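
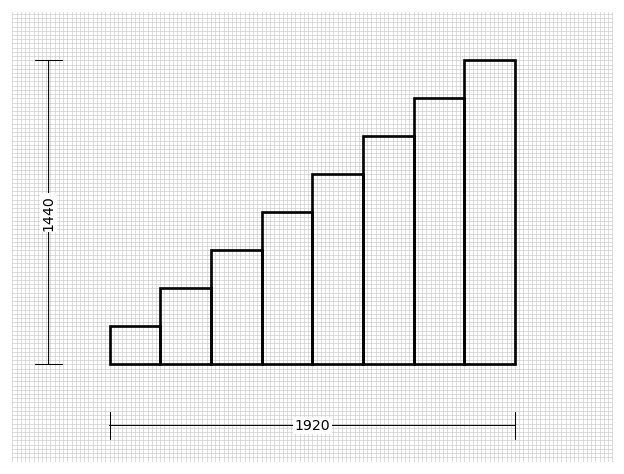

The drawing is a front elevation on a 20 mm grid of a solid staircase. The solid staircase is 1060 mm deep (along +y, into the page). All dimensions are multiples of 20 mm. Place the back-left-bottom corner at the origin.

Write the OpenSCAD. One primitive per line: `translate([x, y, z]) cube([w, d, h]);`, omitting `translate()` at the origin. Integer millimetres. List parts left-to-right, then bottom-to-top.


cube([240, 1060, 180]);
translate([240, 0, 0]) cube([240, 1060, 360]);
translate([480, 0, 0]) cube([240, 1060, 540]);
translate([720, 0, 0]) cube([240, 1060, 720]);
translate([960, 0, 0]) cube([240, 1060, 900]);
translate([1200, 0, 0]) cube([240, 1060, 1080]);
translate([1440, 0, 0]) cube([240, 1060, 1260]);
translate([1680, 0, 0]) cube([240, 1060, 1440]);


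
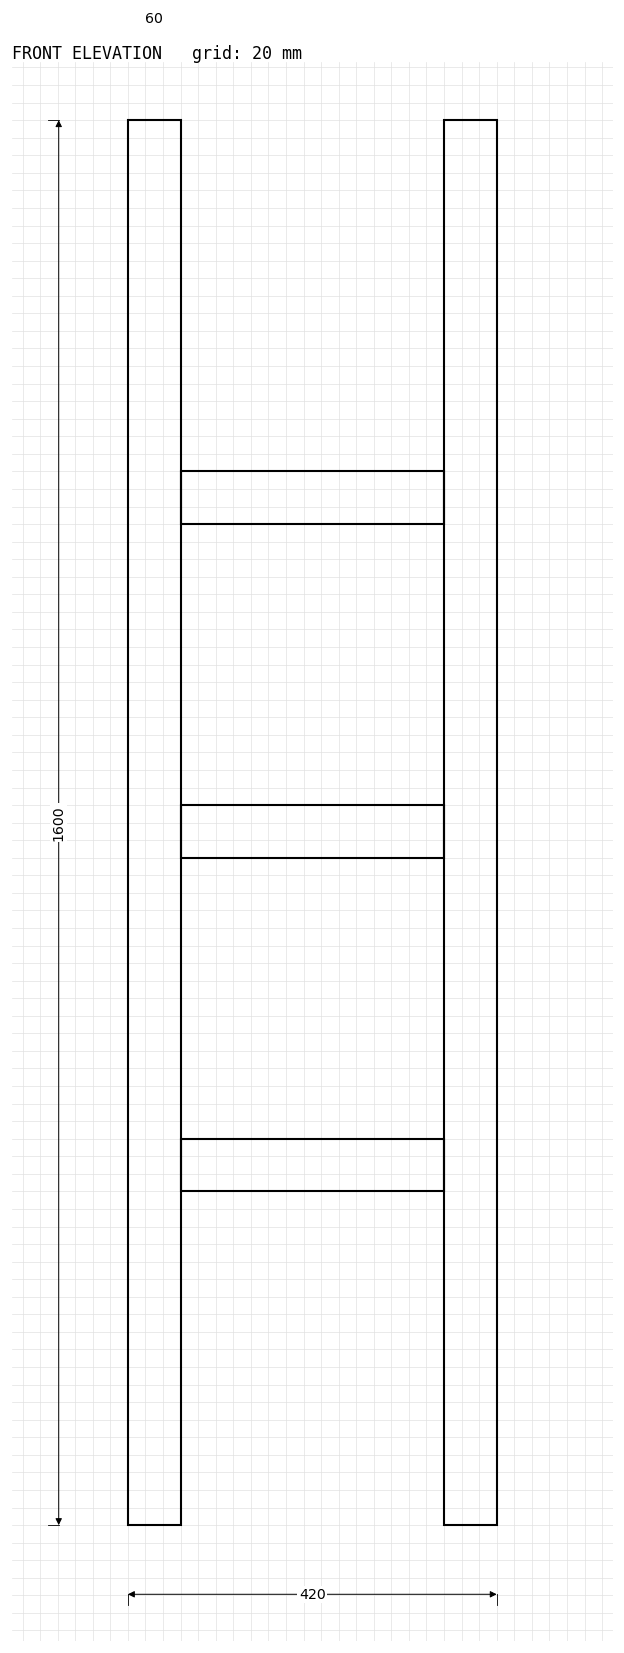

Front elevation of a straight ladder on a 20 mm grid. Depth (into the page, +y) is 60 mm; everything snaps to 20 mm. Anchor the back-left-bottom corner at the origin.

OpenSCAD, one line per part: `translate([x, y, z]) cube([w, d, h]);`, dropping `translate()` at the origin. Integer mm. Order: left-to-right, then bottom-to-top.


cube([60, 60, 1600]);
translate([60, 0, 380]) cube([300, 60, 60]);
translate([60, 0, 760]) cube([300, 60, 60]);
translate([60, 0, 1140]) cube([300, 60, 60]);
translate([360, 0, 0]) cube([60, 60, 1600]);


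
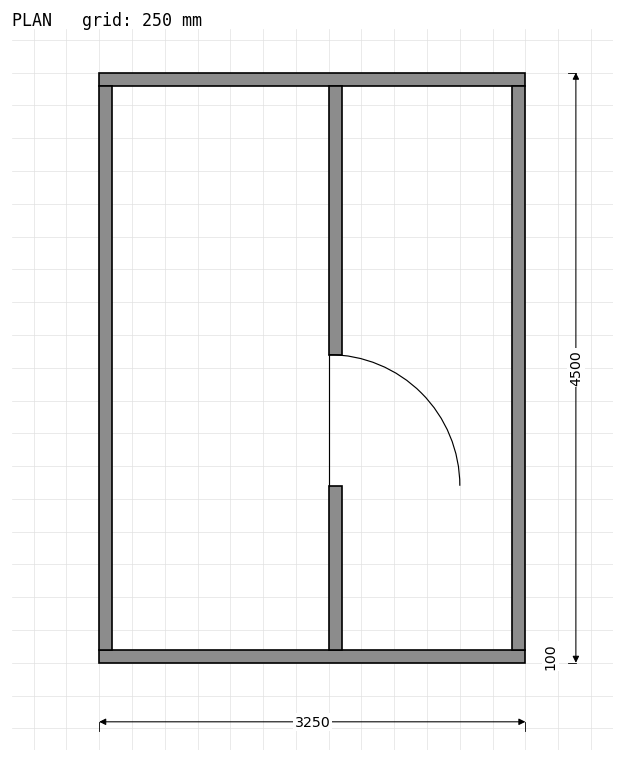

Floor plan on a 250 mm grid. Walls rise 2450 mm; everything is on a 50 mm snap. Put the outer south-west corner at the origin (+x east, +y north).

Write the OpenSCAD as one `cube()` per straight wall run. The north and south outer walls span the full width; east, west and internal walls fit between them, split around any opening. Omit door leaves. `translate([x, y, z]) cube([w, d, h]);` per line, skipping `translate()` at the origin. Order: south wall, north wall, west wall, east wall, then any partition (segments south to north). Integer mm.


cube([3250, 100, 2450]);
translate([0, 4400, 0]) cube([3250, 100, 2450]);
translate([0, 100, 0]) cube([100, 4300, 2450]);
translate([3150, 100, 0]) cube([100, 4300, 2450]);
translate([1750, 100, 0]) cube([100, 1250, 2450]);
translate([1750, 2350, 0]) cube([100, 2050, 2450]);


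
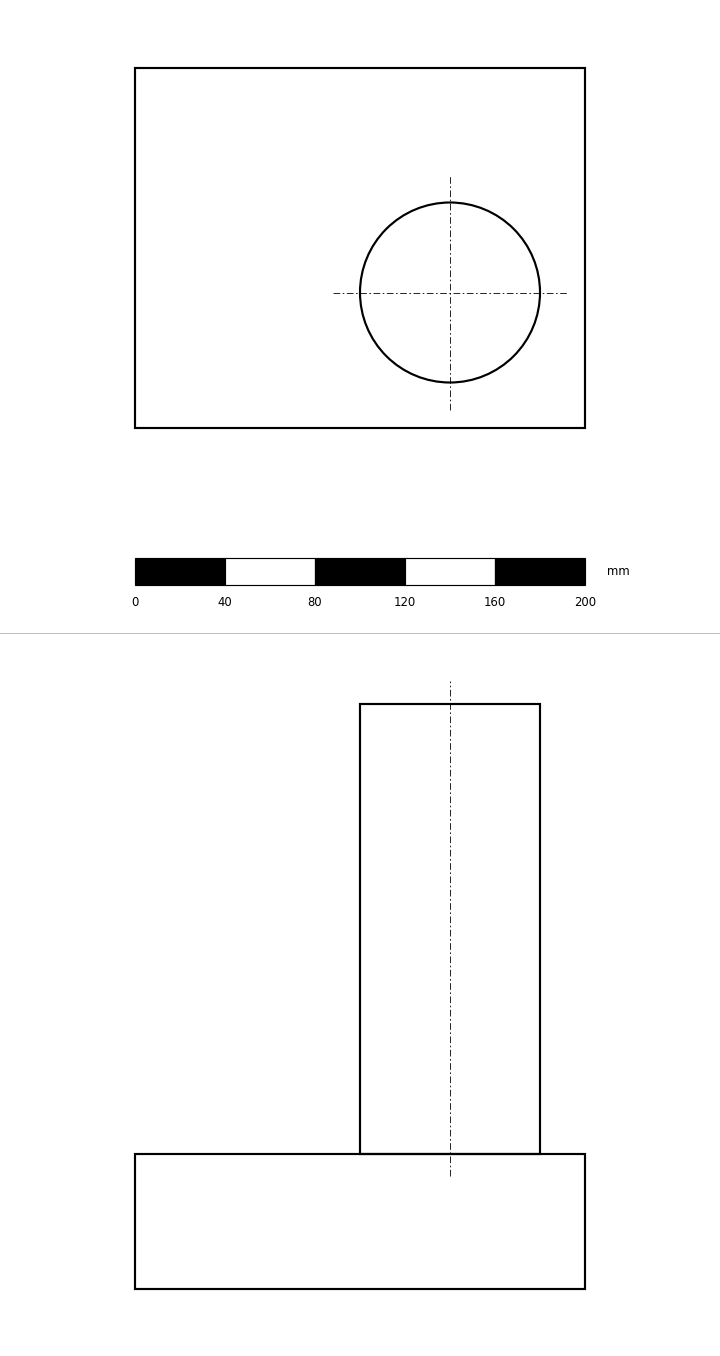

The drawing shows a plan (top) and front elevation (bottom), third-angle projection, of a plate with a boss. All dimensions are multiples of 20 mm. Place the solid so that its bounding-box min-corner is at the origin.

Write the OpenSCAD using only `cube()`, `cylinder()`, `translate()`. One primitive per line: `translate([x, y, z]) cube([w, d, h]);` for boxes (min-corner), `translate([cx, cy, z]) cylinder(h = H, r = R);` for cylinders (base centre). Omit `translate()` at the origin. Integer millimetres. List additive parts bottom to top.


cube([200, 160, 60]);
translate([140, 60, 60]) cylinder(h = 200, r = 40);


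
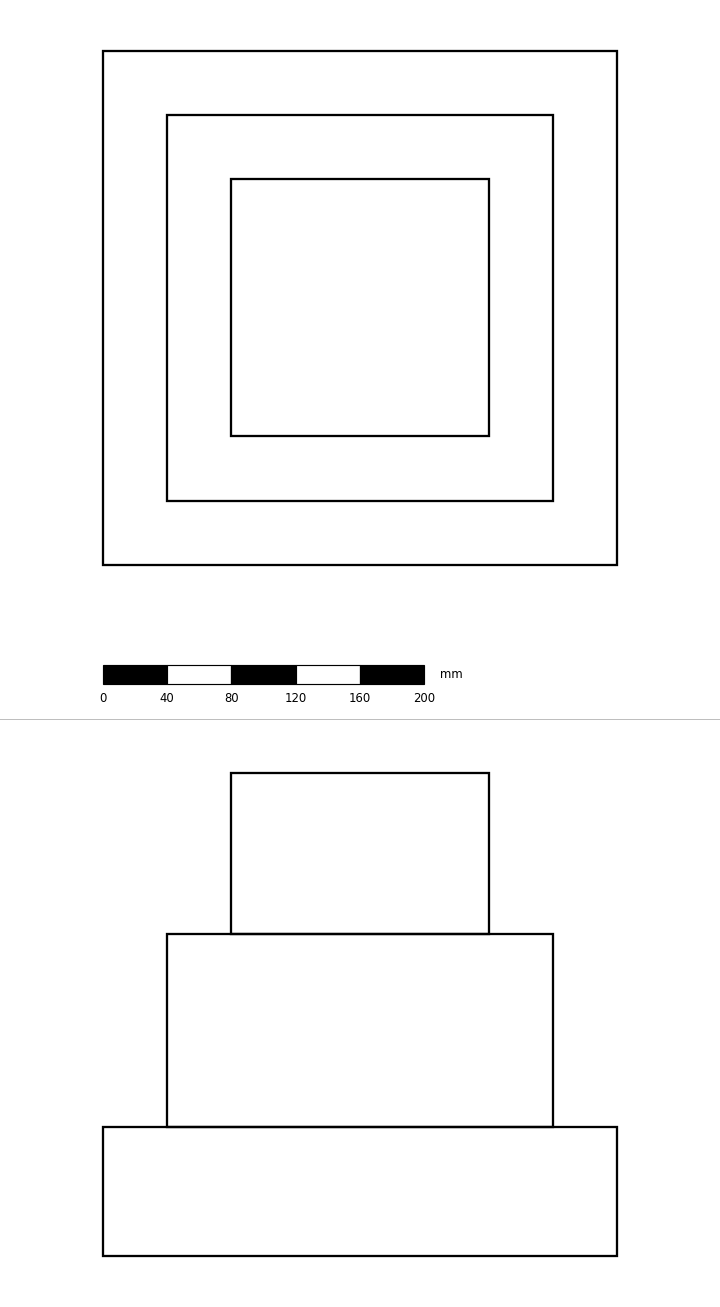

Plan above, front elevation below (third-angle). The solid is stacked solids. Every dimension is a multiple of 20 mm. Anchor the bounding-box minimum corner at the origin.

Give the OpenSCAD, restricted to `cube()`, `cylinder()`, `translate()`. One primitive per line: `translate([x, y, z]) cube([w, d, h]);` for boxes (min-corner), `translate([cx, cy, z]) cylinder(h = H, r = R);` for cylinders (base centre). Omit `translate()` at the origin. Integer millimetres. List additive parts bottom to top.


cube([320, 320, 80]);
translate([40, 40, 80]) cube([240, 240, 120]);
translate([80, 80, 200]) cube([160, 160, 100]);


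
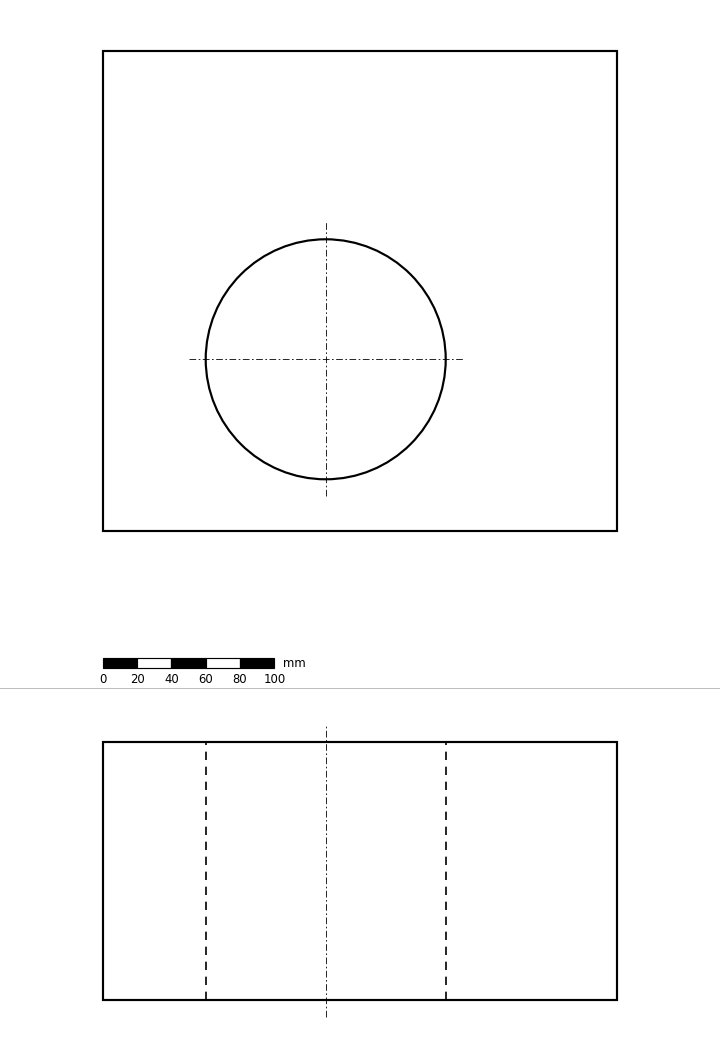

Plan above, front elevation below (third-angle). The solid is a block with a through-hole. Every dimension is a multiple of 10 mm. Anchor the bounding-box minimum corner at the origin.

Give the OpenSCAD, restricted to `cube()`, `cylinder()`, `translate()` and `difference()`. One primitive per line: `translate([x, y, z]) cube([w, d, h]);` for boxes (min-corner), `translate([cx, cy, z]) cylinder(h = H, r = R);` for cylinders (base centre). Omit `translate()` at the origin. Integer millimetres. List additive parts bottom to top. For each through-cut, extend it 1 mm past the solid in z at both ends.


difference() {
  cube([300, 280, 150]);
  translate([130, 100, -1]) cylinder(h = 152, r = 70);
}


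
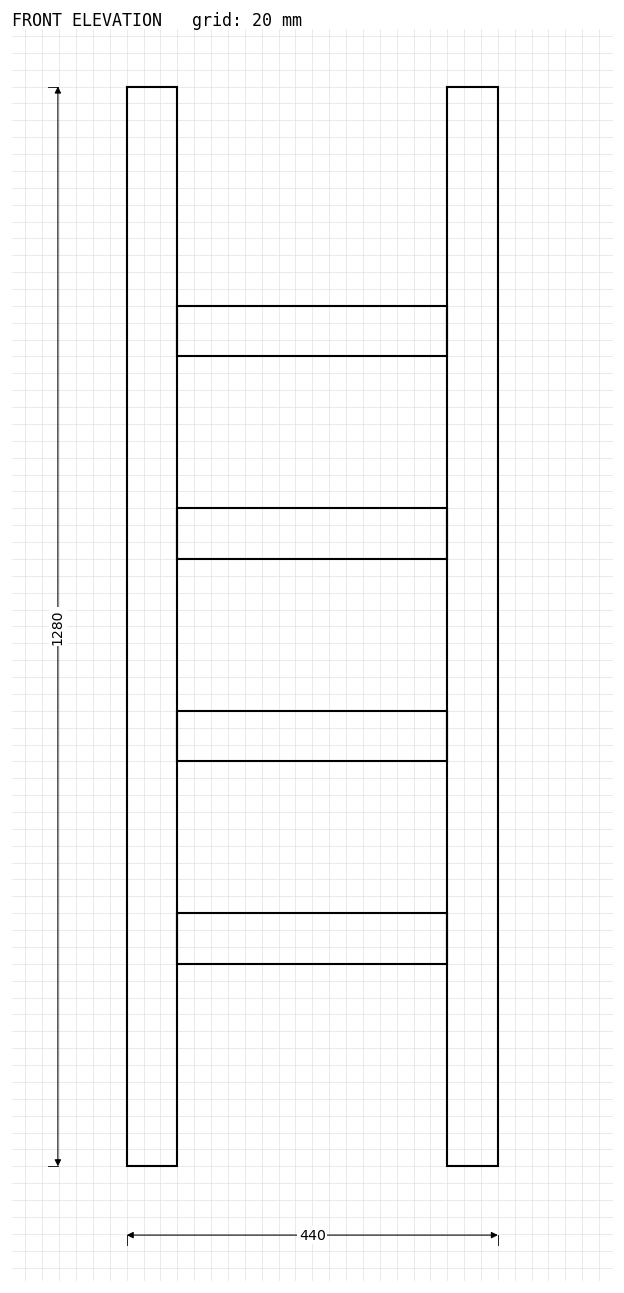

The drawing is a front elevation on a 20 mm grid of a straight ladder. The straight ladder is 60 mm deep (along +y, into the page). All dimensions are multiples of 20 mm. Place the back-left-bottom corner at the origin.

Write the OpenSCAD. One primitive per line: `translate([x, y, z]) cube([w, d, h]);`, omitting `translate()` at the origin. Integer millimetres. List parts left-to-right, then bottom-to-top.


cube([60, 60, 1280]);
translate([60, 0, 240]) cube([320, 60, 60]);
translate([60, 0, 480]) cube([320, 60, 60]);
translate([60, 0, 720]) cube([320, 60, 60]);
translate([60, 0, 960]) cube([320, 60, 60]);
translate([380, 0, 0]) cube([60, 60, 1280]);


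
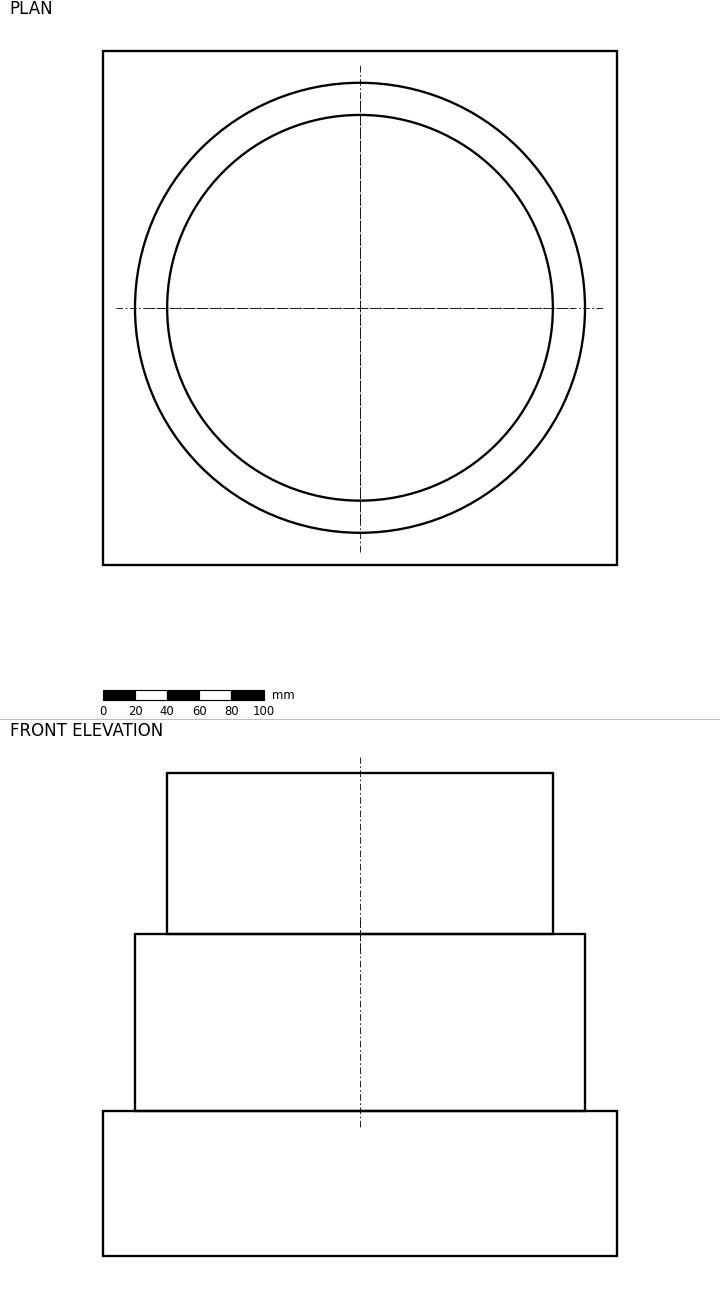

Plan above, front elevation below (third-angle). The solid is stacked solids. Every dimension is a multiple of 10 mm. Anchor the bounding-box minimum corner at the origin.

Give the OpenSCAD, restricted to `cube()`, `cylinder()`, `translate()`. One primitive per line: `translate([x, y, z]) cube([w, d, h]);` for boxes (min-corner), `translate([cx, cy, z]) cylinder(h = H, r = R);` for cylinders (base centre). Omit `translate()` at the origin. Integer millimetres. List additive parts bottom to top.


cube([320, 320, 90]);
translate([160, 160, 90]) cylinder(h = 110, r = 140);
translate([160, 160, 200]) cylinder(h = 100, r = 120);


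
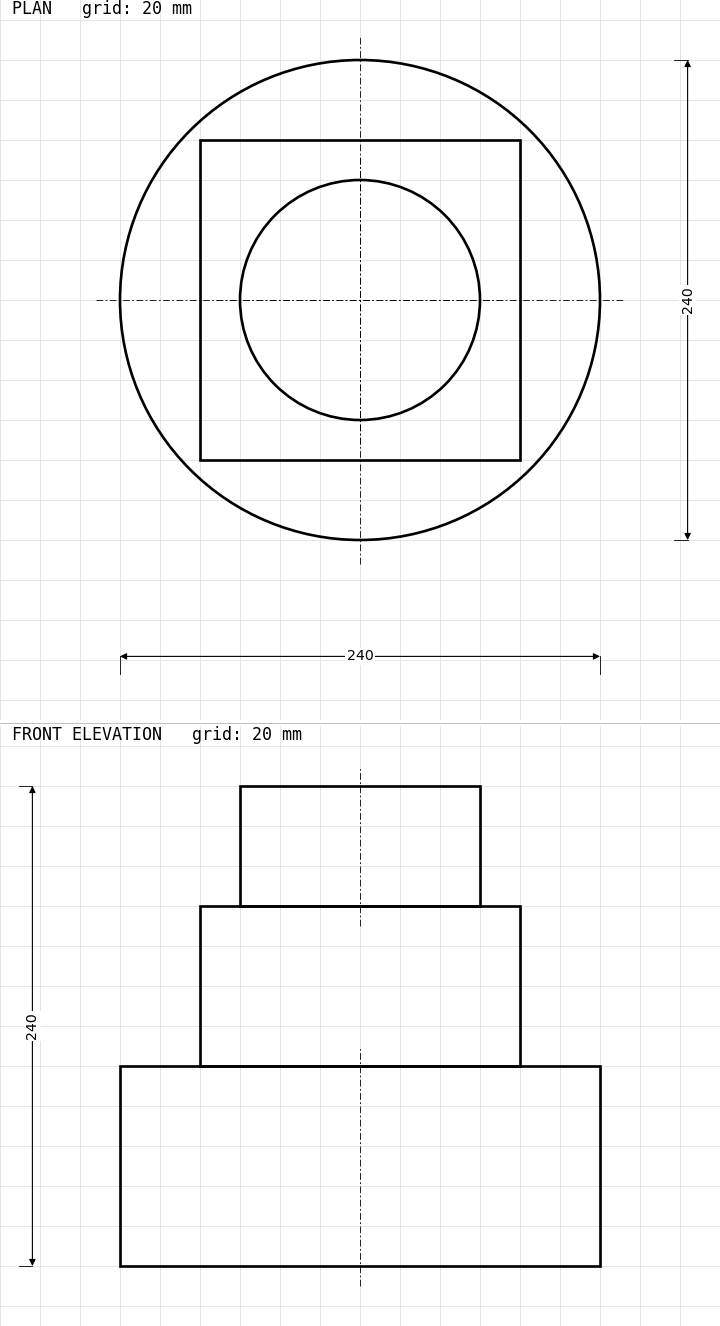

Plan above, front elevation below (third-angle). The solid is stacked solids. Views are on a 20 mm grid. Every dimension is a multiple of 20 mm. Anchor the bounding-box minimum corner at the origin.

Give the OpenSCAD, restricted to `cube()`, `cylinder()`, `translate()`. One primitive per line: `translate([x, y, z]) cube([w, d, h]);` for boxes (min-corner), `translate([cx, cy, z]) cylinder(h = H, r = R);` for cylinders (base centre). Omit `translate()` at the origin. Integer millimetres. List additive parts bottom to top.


translate([120, 120, 0]) cylinder(h = 100, r = 120);
translate([40, 40, 100]) cube([160, 160, 80]);
translate([120, 120, 180]) cylinder(h = 60, r = 60);


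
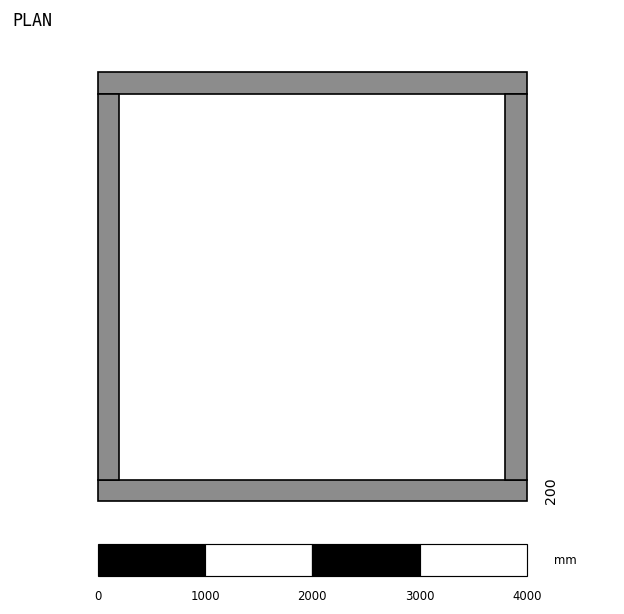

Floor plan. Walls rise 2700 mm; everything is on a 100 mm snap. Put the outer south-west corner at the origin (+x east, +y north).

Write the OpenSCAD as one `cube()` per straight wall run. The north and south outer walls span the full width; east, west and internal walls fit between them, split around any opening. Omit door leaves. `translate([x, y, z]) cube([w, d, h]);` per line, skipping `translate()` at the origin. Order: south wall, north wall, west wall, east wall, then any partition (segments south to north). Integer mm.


cube([4000, 200, 2700]);
translate([0, 3800, 0]) cube([4000, 200, 2700]);
translate([0, 200, 0]) cube([200, 3600, 2700]);
translate([3800, 200, 0]) cube([200, 3600, 2700]);


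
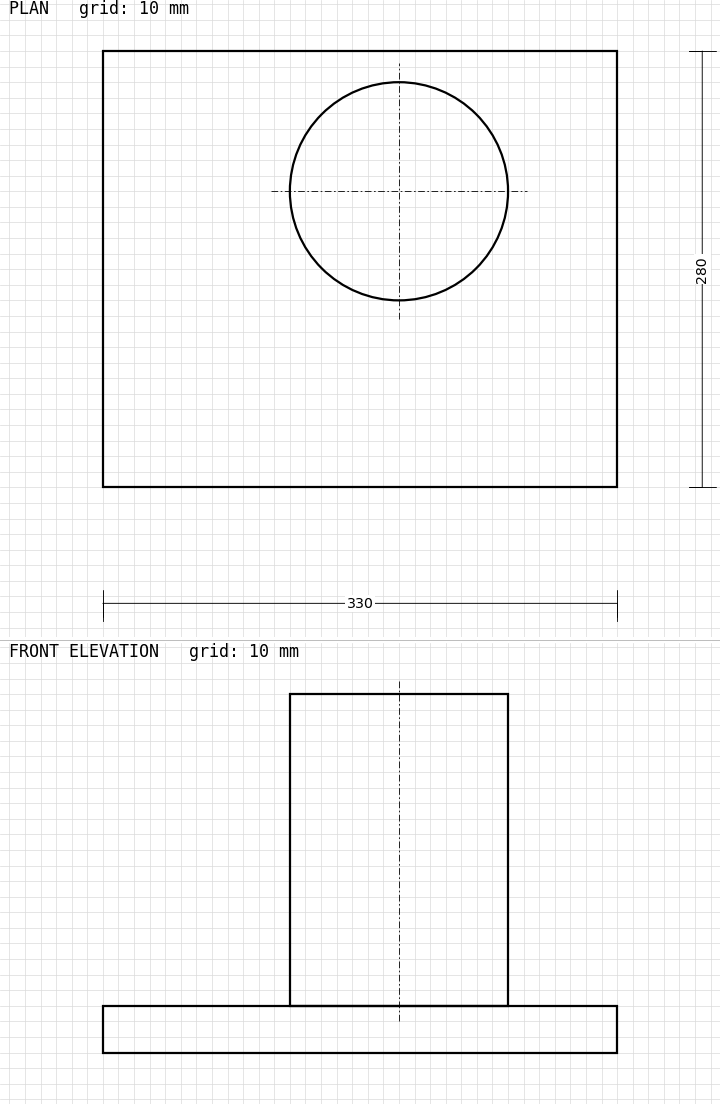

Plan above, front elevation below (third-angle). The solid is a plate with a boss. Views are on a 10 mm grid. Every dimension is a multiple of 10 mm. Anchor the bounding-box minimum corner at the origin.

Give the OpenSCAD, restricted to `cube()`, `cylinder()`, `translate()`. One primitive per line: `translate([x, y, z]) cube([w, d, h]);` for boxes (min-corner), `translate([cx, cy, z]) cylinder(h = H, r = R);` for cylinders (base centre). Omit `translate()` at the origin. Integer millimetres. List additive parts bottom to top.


cube([330, 280, 30]);
translate([190, 190, 30]) cylinder(h = 200, r = 70);


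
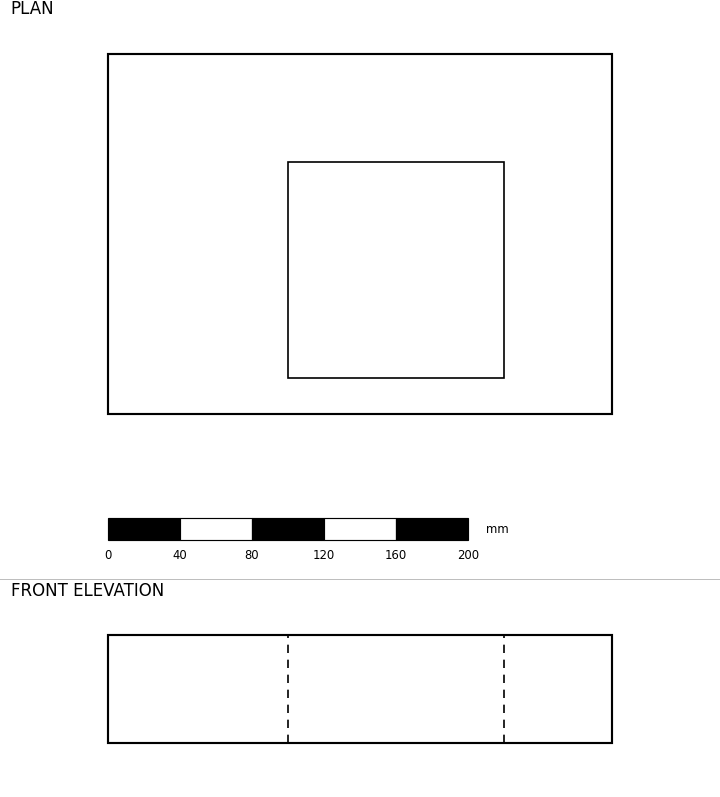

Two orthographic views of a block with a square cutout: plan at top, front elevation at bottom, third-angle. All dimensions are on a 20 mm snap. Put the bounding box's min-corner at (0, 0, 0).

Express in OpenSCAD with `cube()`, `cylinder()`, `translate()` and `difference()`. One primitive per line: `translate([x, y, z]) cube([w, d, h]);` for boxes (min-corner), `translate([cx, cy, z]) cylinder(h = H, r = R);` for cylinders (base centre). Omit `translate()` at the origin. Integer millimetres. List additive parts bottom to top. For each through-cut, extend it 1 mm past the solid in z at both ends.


difference() {
  cube([280, 200, 60]);
  translate([100, 20, -1]) cube([120, 120, 62]);
}


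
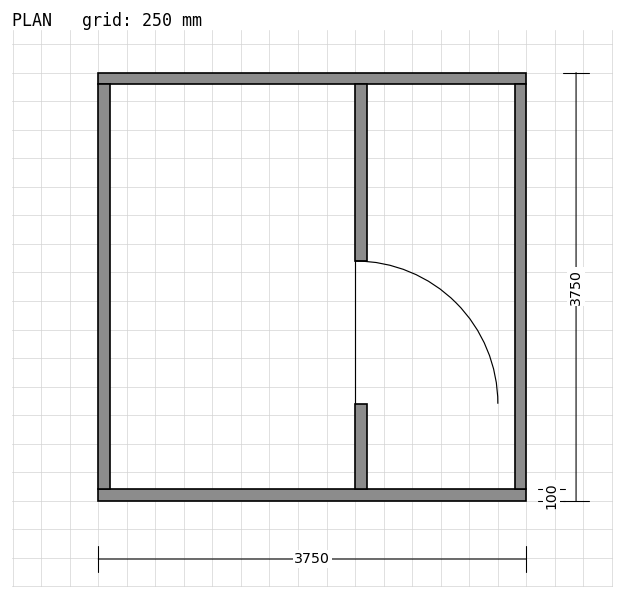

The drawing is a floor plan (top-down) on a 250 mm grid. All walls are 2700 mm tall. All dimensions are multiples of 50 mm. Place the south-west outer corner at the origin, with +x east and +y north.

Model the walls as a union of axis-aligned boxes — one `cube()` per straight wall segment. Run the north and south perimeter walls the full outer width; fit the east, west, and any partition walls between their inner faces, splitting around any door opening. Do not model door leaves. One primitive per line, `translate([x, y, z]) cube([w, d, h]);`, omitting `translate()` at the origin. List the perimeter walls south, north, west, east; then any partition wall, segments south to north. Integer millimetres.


cube([3750, 100, 2700]);
translate([0, 3650, 0]) cube([3750, 100, 2700]);
translate([0, 100, 0]) cube([100, 3550, 2700]);
translate([3650, 100, 0]) cube([100, 3550, 2700]);
translate([2250, 100, 0]) cube([100, 750, 2700]);
translate([2250, 2100, 0]) cube([100, 1550, 2700]);


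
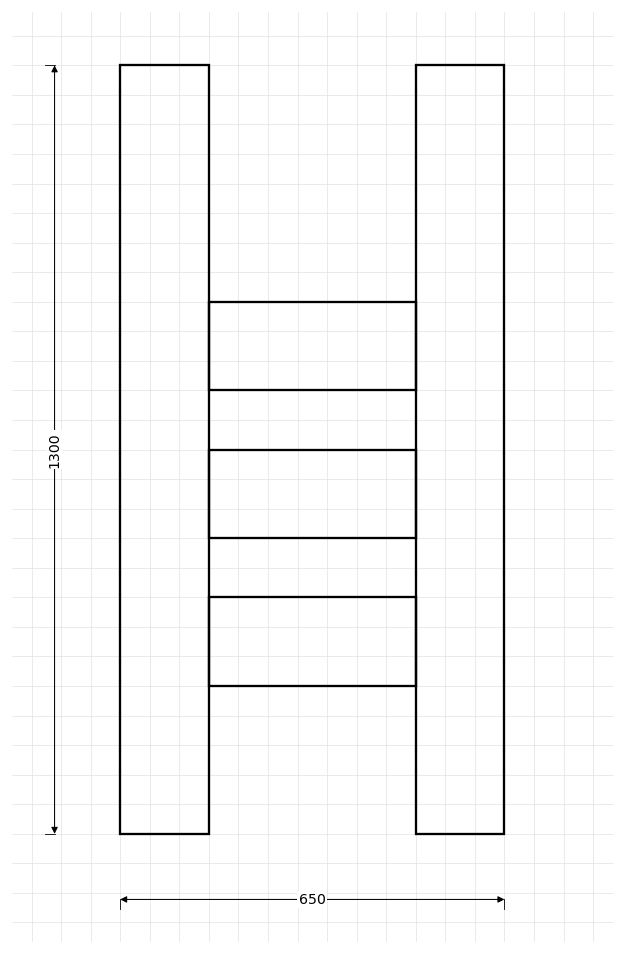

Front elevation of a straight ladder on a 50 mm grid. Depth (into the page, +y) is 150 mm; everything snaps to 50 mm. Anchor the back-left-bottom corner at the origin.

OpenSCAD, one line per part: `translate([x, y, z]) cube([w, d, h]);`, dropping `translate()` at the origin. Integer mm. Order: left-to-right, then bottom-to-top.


cube([150, 150, 1300]);
translate([150, 0, 250]) cube([350, 150, 150]);
translate([150, 0, 500]) cube([350, 150, 150]);
translate([150, 0, 750]) cube([350, 150, 150]);
translate([500, 0, 0]) cube([150, 150, 1300]);


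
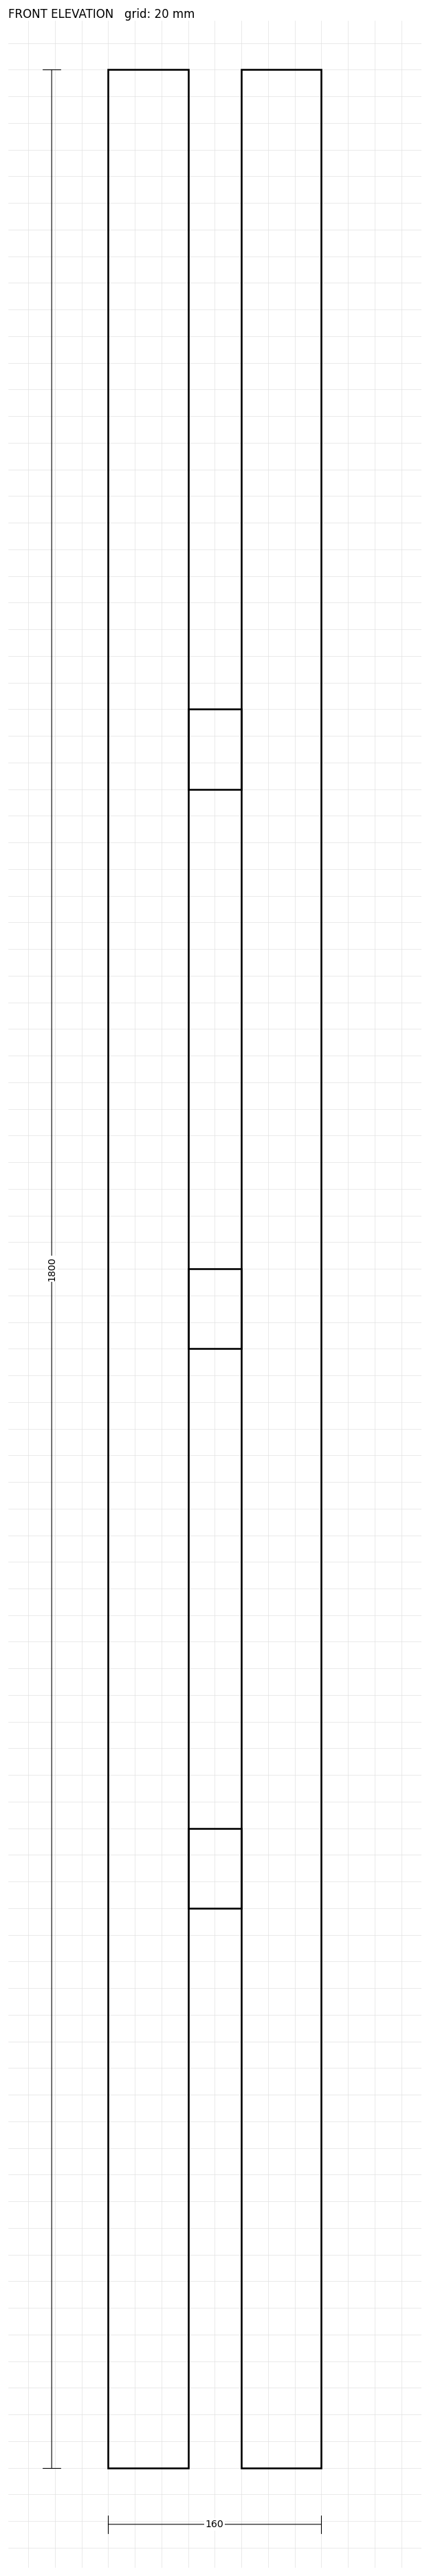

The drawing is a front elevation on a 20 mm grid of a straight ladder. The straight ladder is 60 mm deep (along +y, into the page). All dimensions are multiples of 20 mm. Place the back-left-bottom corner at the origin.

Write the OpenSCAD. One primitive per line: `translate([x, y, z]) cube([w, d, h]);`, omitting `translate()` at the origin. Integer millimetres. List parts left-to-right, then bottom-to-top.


cube([60, 60, 1800]);
translate([60, 0, 420]) cube([40, 60, 60]);
translate([60, 0, 840]) cube([40, 60, 60]);
translate([60, 0, 1260]) cube([40, 60, 60]);
translate([100, 0, 0]) cube([60, 60, 1800]);


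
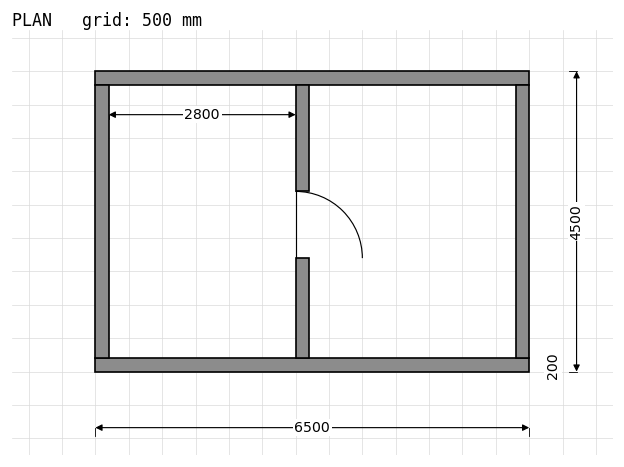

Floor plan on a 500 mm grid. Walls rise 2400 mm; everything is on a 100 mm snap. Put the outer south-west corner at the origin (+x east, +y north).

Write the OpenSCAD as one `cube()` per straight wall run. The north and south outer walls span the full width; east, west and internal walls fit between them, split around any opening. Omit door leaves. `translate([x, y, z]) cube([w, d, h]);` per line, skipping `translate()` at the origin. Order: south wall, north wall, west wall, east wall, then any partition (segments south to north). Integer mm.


cube([6500, 200, 2400]);
translate([0, 4300, 0]) cube([6500, 200, 2400]);
translate([0, 200, 0]) cube([200, 4100, 2400]);
translate([6300, 200, 0]) cube([200, 4100, 2400]);
translate([3000, 200, 0]) cube([200, 1500, 2400]);
translate([3000, 2700, 0]) cube([200, 1600, 2400]);


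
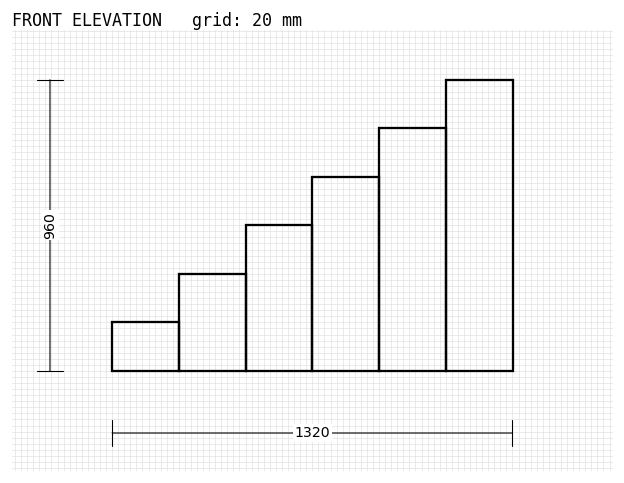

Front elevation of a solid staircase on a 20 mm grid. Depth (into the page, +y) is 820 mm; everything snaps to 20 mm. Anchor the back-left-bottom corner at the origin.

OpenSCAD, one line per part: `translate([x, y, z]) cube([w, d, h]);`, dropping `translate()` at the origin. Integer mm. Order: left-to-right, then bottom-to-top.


cube([220, 820, 160]);
translate([220, 0, 0]) cube([220, 820, 320]);
translate([440, 0, 0]) cube([220, 820, 480]);
translate([660, 0, 0]) cube([220, 820, 640]);
translate([880, 0, 0]) cube([220, 820, 800]);
translate([1100, 0, 0]) cube([220, 820, 960]);


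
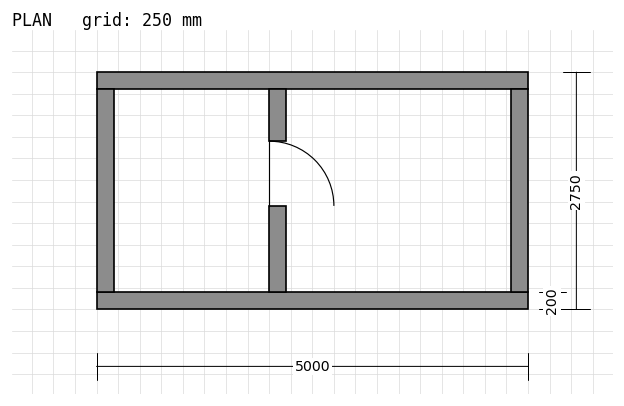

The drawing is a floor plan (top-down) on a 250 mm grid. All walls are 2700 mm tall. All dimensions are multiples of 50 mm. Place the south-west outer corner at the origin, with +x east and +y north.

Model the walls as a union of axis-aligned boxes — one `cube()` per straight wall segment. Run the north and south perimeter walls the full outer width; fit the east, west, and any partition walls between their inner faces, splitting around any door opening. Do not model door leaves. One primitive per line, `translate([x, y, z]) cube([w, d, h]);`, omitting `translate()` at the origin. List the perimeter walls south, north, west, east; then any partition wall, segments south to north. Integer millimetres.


cube([5000, 200, 2700]);
translate([0, 2550, 0]) cube([5000, 200, 2700]);
translate([0, 200, 0]) cube([200, 2350, 2700]);
translate([4800, 200, 0]) cube([200, 2350, 2700]);
translate([2000, 200, 0]) cube([200, 1000, 2700]);
translate([2000, 1950, 0]) cube([200, 600, 2700]);


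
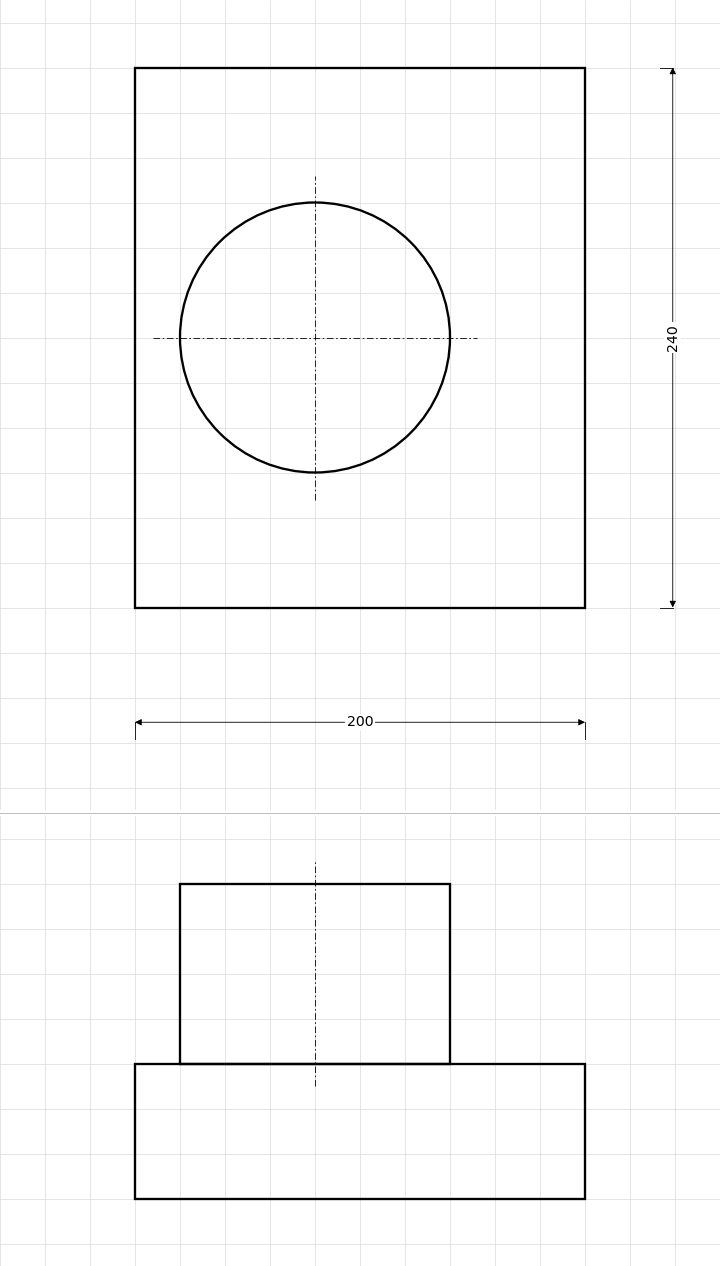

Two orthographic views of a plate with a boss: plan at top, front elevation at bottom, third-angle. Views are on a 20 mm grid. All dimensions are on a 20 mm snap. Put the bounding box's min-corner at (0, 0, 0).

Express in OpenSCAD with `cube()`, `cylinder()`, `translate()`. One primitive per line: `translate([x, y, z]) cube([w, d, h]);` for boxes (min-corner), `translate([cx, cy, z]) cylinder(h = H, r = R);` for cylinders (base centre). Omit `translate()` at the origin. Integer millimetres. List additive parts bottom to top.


cube([200, 240, 60]);
translate([80, 120, 60]) cylinder(h = 80, r = 60);


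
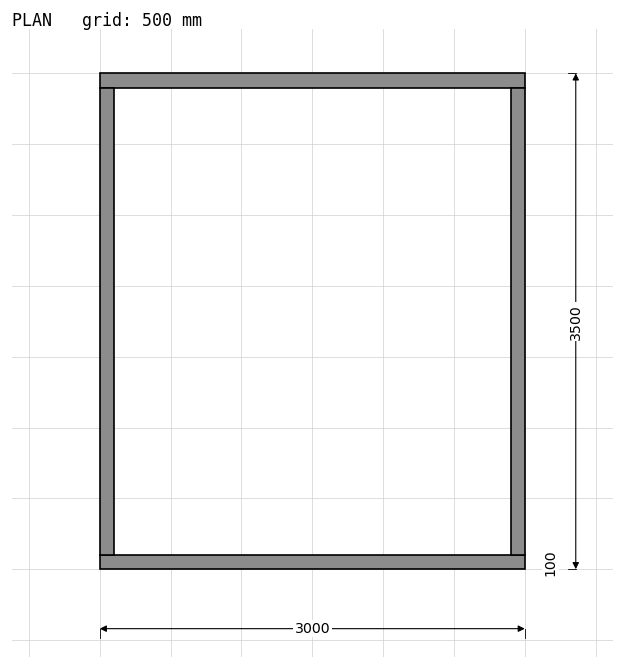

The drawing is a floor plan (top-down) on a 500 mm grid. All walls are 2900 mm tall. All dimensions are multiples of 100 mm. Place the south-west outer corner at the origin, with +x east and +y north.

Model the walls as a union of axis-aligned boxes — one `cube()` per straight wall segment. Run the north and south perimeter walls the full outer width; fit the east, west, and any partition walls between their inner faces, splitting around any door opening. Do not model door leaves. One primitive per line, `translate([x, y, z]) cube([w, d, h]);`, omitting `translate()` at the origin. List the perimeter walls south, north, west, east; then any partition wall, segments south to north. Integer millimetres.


cube([3000, 100, 2900]);
translate([0, 3400, 0]) cube([3000, 100, 2900]);
translate([0, 100, 0]) cube([100, 3300, 2900]);
translate([2900, 100, 0]) cube([100, 3300, 2900]);


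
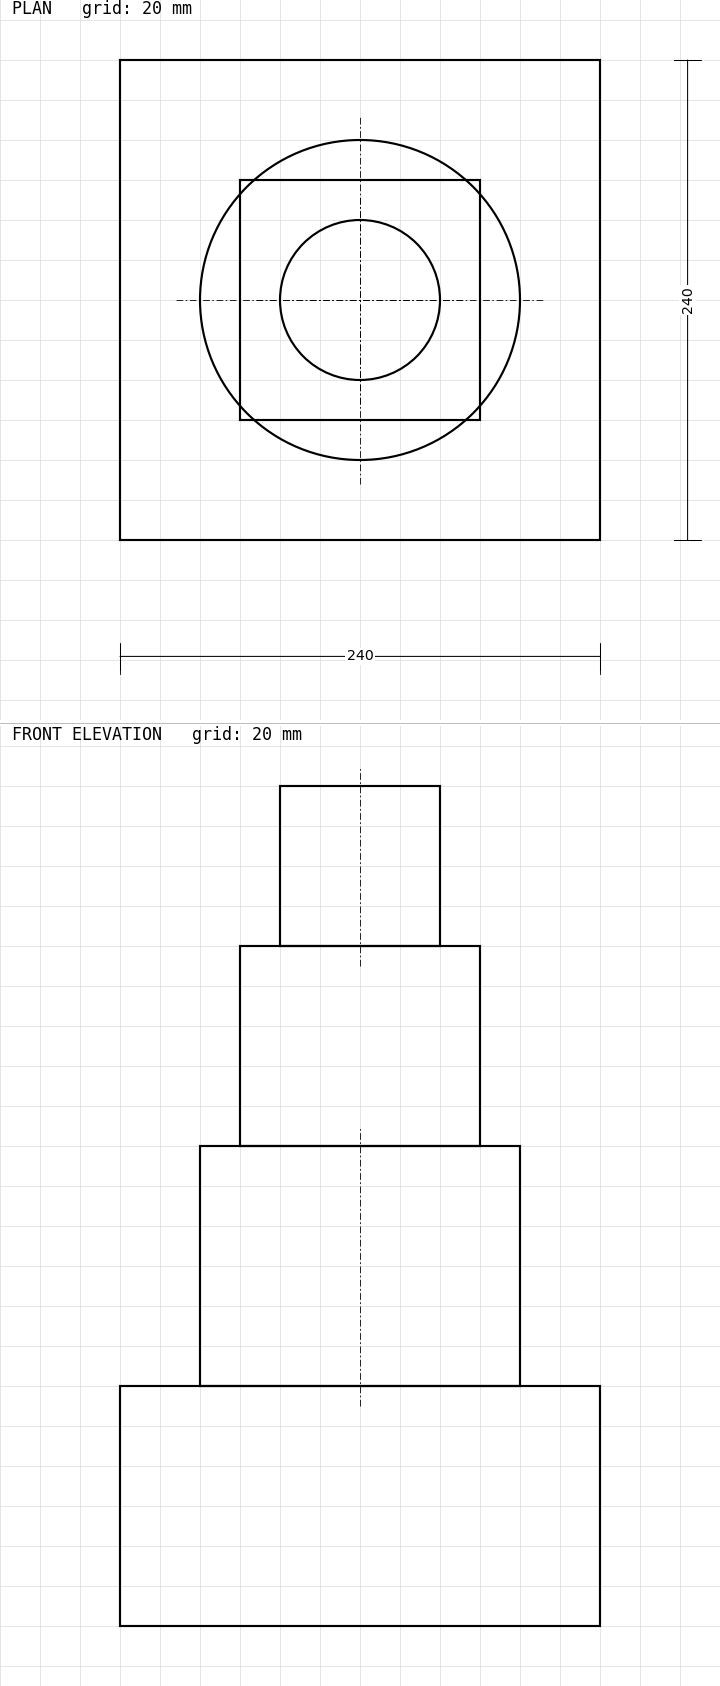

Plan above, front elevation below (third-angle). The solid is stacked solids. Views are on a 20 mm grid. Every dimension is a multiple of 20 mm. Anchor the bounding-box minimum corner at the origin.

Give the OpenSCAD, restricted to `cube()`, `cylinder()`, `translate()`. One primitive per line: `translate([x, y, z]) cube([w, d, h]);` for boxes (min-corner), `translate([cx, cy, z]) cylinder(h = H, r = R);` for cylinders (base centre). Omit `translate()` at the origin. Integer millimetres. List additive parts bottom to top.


cube([240, 240, 120]);
translate([120, 120, 120]) cylinder(h = 120, r = 80);
translate([60, 60, 240]) cube([120, 120, 100]);
translate([120, 120, 340]) cylinder(h = 80, r = 40);


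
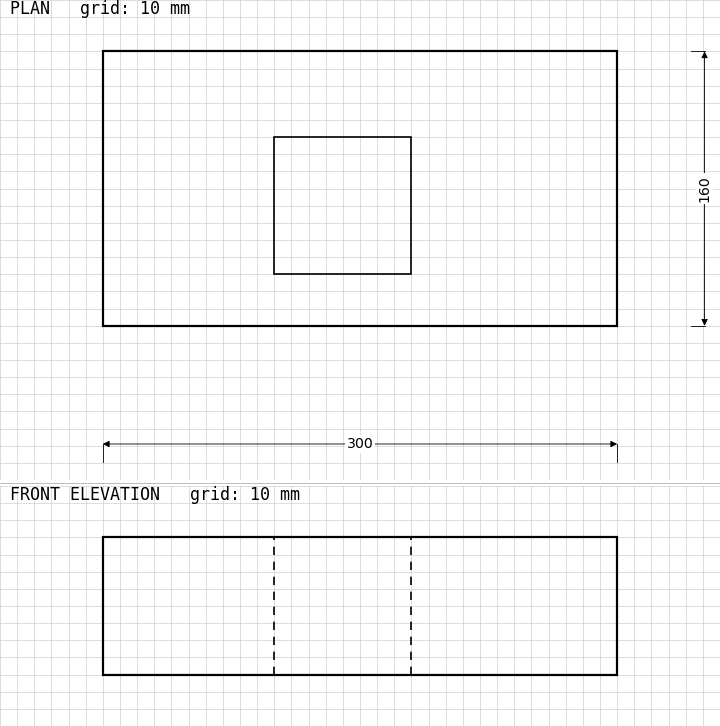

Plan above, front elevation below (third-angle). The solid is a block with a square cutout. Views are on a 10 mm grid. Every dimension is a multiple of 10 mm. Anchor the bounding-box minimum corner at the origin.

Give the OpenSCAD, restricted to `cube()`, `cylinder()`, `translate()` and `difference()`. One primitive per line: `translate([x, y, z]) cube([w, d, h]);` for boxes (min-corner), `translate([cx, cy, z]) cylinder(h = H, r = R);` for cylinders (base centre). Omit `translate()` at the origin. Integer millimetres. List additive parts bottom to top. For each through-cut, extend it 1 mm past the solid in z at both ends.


difference() {
  cube([300, 160, 80]);
  translate([100, 30, -1]) cube([80, 80, 82]);
}


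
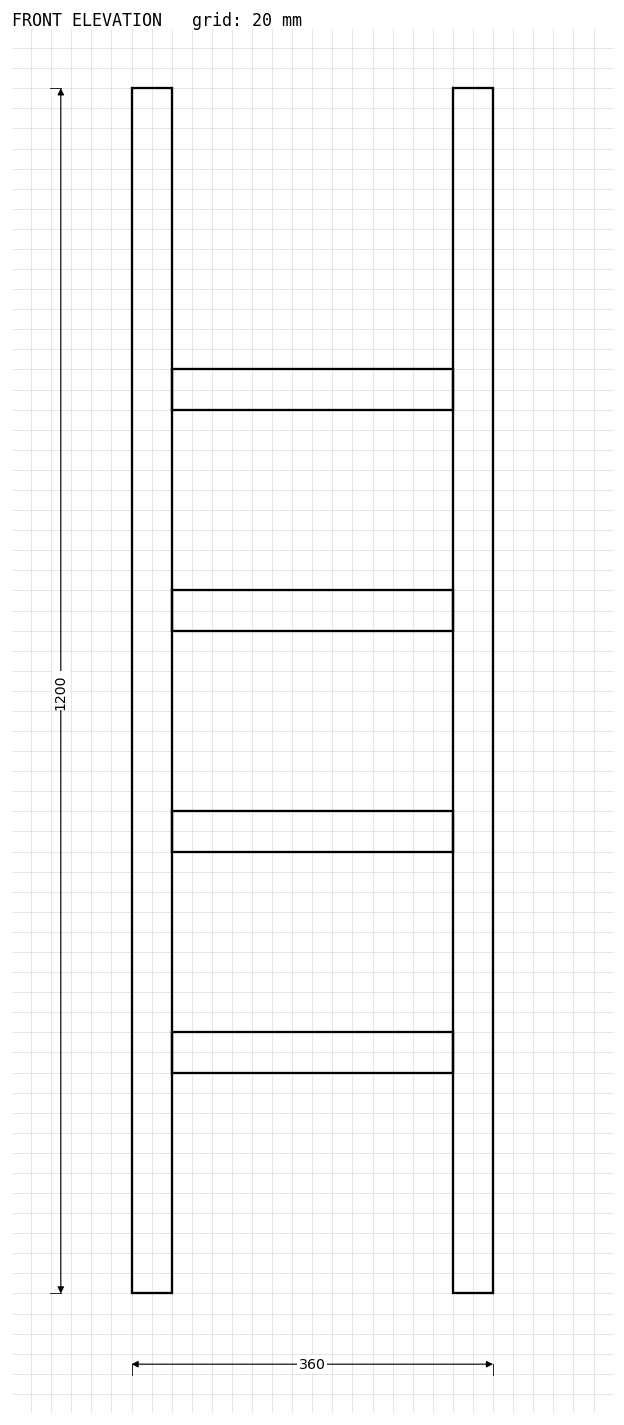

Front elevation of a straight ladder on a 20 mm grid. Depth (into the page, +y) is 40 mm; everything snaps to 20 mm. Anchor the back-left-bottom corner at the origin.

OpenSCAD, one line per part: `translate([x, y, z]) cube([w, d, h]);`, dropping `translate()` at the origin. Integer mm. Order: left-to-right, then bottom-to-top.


cube([40, 40, 1200]);
translate([40, 0, 220]) cube([280, 40, 40]);
translate([40, 0, 440]) cube([280, 40, 40]);
translate([40, 0, 660]) cube([280, 40, 40]);
translate([40, 0, 880]) cube([280, 40, 40]);
translate([320, 0, 0]) cube([40, 40, 1200]);


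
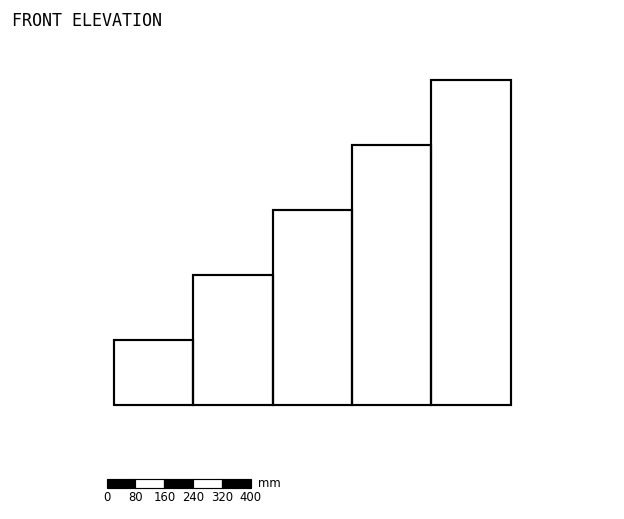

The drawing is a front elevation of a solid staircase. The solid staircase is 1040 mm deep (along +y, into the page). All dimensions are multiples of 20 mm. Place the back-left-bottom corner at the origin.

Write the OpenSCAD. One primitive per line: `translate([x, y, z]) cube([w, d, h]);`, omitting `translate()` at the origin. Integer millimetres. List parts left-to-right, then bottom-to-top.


cube([220, 1040, 180]);
translate([220, 0, 0]) cube([220, 1040, 360]);
translate([440, 0, 0]) cube([220, 1040, 540]);
translate([660, 0, 0]) cube([220, 1040, 720]);
translate([880, 0, 0]) cube([220, 1040, 900]);


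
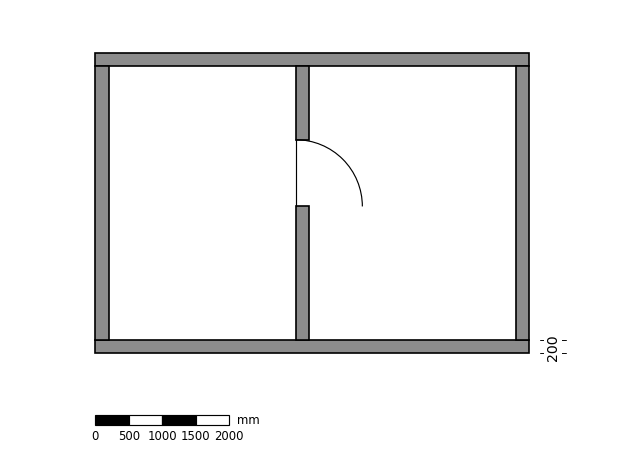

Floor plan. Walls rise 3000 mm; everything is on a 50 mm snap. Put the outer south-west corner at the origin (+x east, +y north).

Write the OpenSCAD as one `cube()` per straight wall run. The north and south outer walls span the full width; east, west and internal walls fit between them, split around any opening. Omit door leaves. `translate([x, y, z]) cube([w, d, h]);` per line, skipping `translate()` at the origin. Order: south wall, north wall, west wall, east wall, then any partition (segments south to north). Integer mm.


cube([6500, 200, 3000]);
translate([0, 4300, 0]) cube([6500, 200, 3000]);
translate([0, 200, 0]) cube([200, 4100, 3000]);
translate([6300, 200, 0]) cube([200, 4100, 3000]);
translate([3000, 200, 0]) cube([200, 2000, 3000]);
translate([3000, 3200, 0]) cube([200, 1100, 3000]);


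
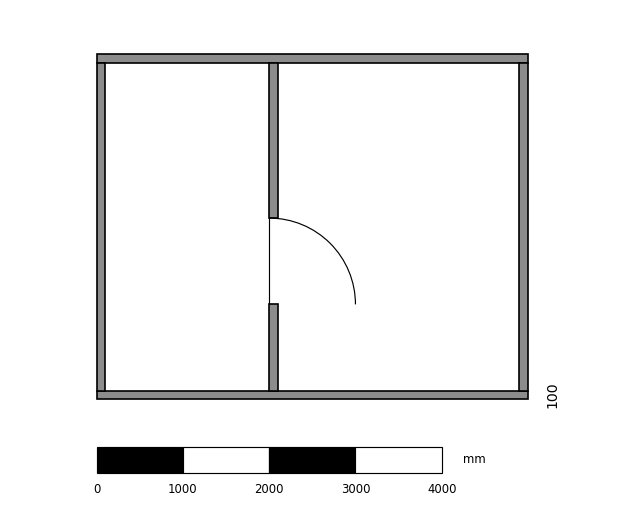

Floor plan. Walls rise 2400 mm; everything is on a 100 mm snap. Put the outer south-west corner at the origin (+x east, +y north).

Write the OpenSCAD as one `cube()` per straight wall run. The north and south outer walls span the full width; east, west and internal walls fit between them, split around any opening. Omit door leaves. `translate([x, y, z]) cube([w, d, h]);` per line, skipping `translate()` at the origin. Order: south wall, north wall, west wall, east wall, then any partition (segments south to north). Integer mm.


cube([5000, 100, 2400]);
translate([0, 3900, 0]) cube([5000, 100, 2400]);
translate([0, 100, 0]) cube([100, 3800, 2400]);
translate([4900, 100, 0]) cube([100, 3800, 2400]);
translate([2000, 100, 0]) cube([100, 1000, 2400]);
translate([2000, 2100, 0]) cube([100, 1800, 2400]);


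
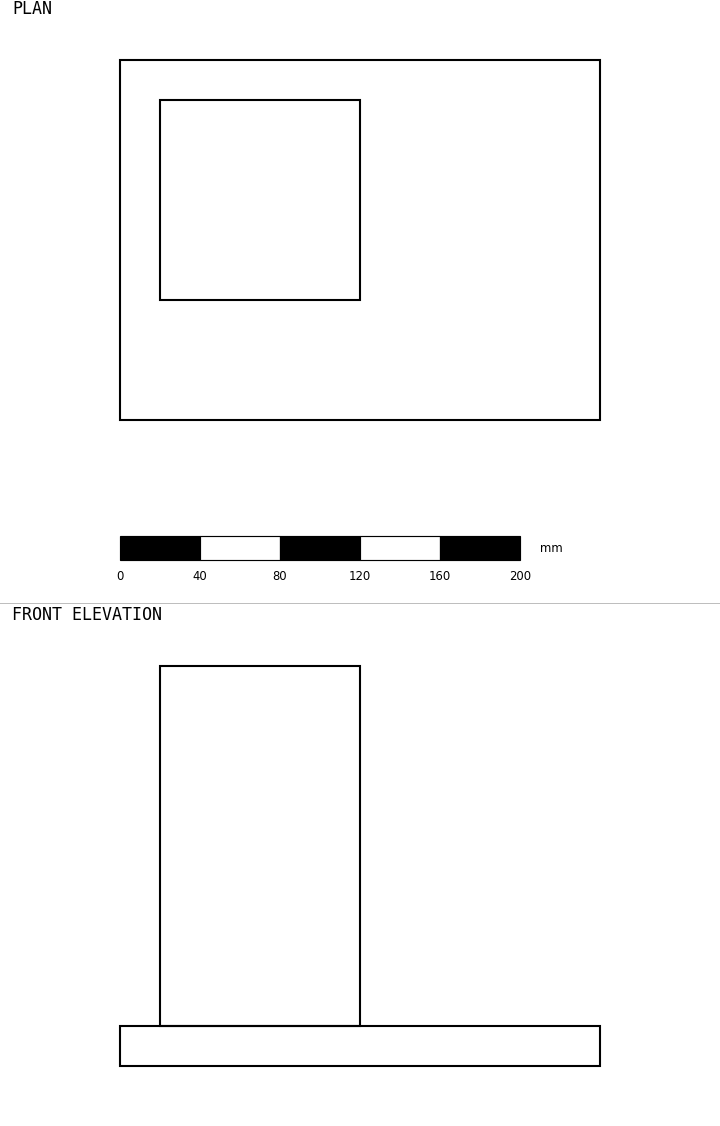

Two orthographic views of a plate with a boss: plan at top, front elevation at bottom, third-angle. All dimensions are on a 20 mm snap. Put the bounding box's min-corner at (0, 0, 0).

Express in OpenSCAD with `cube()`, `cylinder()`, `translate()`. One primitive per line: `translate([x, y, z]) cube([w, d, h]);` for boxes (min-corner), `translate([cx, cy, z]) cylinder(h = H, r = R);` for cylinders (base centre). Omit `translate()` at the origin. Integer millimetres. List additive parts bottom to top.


cube([240, 180, 20]);
translate([20, 60, 20]) cube([100, 100, 180]);


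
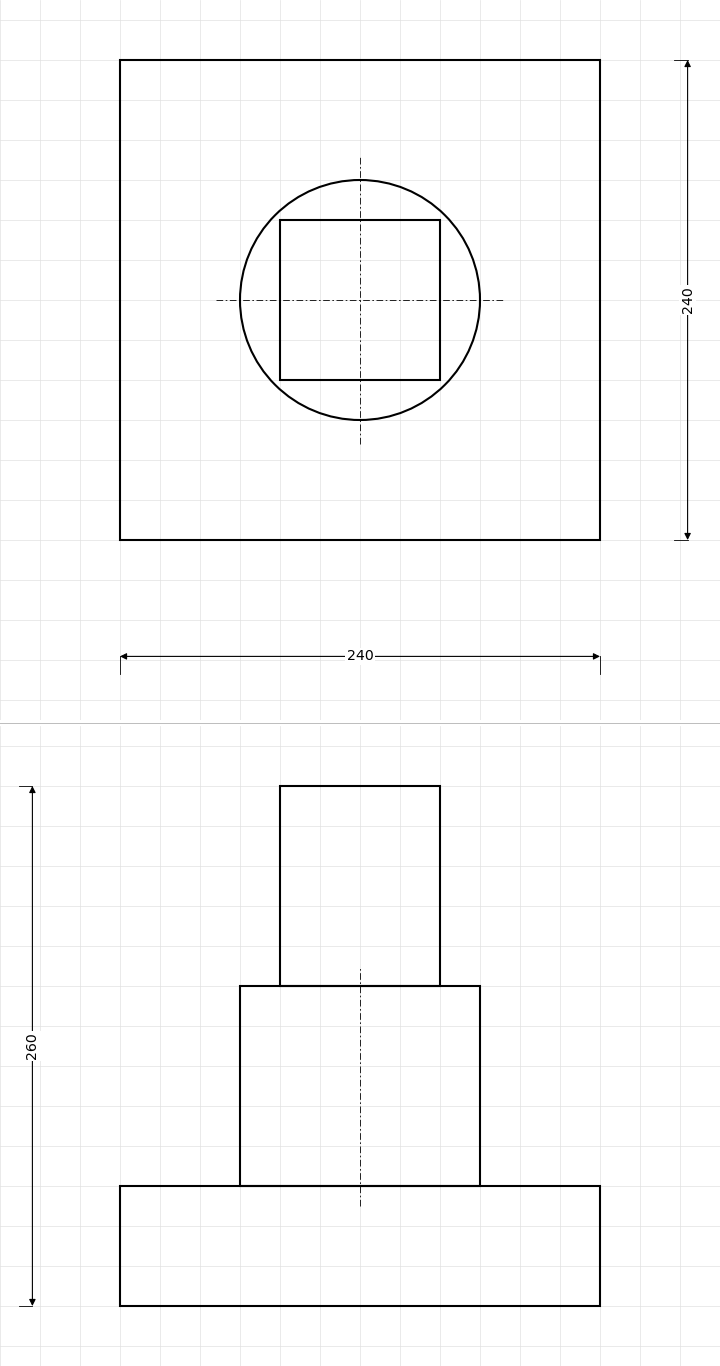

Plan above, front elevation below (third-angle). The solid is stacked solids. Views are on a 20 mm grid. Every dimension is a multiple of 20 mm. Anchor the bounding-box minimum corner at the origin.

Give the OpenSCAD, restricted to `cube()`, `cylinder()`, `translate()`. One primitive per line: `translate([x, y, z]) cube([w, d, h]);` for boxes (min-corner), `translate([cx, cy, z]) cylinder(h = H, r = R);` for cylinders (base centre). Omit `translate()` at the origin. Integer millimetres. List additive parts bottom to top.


cube([240, 240, 60]);
translate([120, 120, 60]) cylinder(h = 100, r = 60);
translate([80, 80, 160]) cube([80, 80, 100]);


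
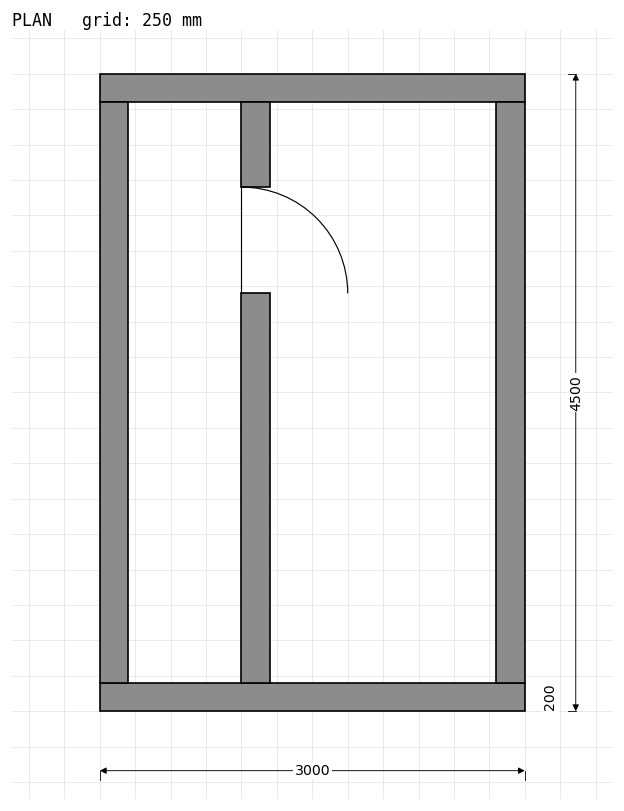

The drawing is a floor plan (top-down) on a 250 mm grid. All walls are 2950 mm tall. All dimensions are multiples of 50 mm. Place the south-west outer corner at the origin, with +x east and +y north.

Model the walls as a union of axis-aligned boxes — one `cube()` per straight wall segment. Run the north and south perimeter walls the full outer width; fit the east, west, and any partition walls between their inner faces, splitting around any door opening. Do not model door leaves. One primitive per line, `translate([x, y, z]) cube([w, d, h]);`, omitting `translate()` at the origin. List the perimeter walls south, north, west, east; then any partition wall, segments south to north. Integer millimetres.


cube([3000, 200, 2950]);
translate([0, 4300, 0]) cube([3000, 200, 2950]);
translate([0, 200, 0]) cube([200, 4100, 2950]);
translate([2800, 200, 0]) cube([200, 4100, 2950]);
translate([1000, 200, 0]) cube([200, 2750, 2950]);
translate([1000, 3700, 0]) cube([200, 600, 2950]);


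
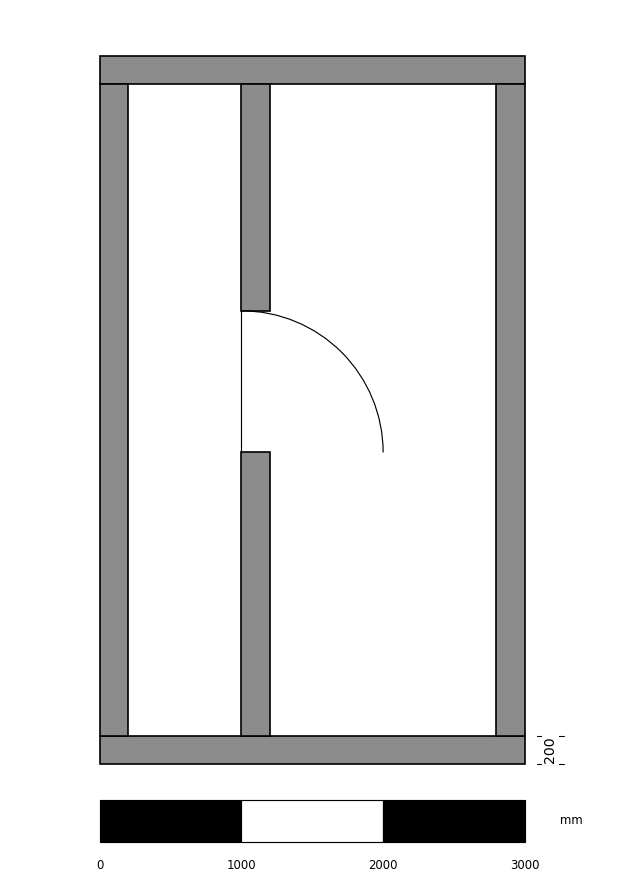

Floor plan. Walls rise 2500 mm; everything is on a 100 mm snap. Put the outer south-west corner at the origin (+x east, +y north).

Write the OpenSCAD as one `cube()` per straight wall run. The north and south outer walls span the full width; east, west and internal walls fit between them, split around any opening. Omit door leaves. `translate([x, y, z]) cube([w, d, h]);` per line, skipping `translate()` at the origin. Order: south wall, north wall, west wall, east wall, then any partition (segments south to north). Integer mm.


cube([3000, 200, 2500]);
translate([0, 4800, 0]) cube([3000, 200, 2500]);
translate([0, 200, 0]) cube([200, 4600, 2500]);
translate([2800, 200, 0]) cube([200, 4600, 2500]);
translate([1000, 200, 0]) cube([200, 2000, 2500]);
translate([1000, 3200, 0]) cube([200, 1600, 2500]);


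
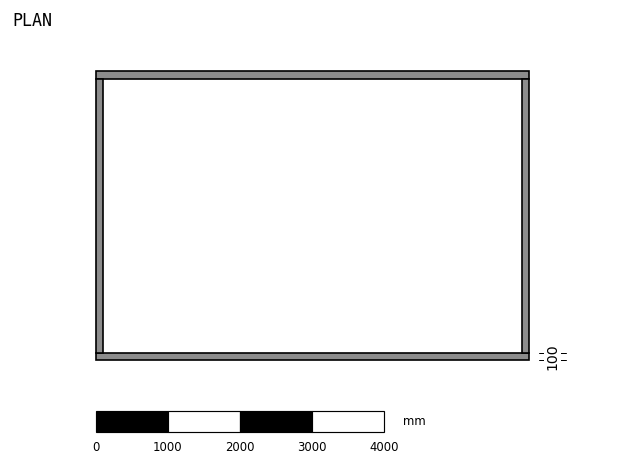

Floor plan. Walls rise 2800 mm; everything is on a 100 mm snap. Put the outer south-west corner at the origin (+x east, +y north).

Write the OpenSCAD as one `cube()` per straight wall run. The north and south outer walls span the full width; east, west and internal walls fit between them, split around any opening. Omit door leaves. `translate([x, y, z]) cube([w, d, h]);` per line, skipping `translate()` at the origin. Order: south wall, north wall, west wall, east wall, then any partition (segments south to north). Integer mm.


cube([6000, 100, 2800]);
translate([0, 3900, 0]) cube([6000, 100, 2800]);
translate([0, 100, 0]) cube([100, 3800, 2800]);
translate([5900, 100, 0]) cube([100, 3800, 2800]);


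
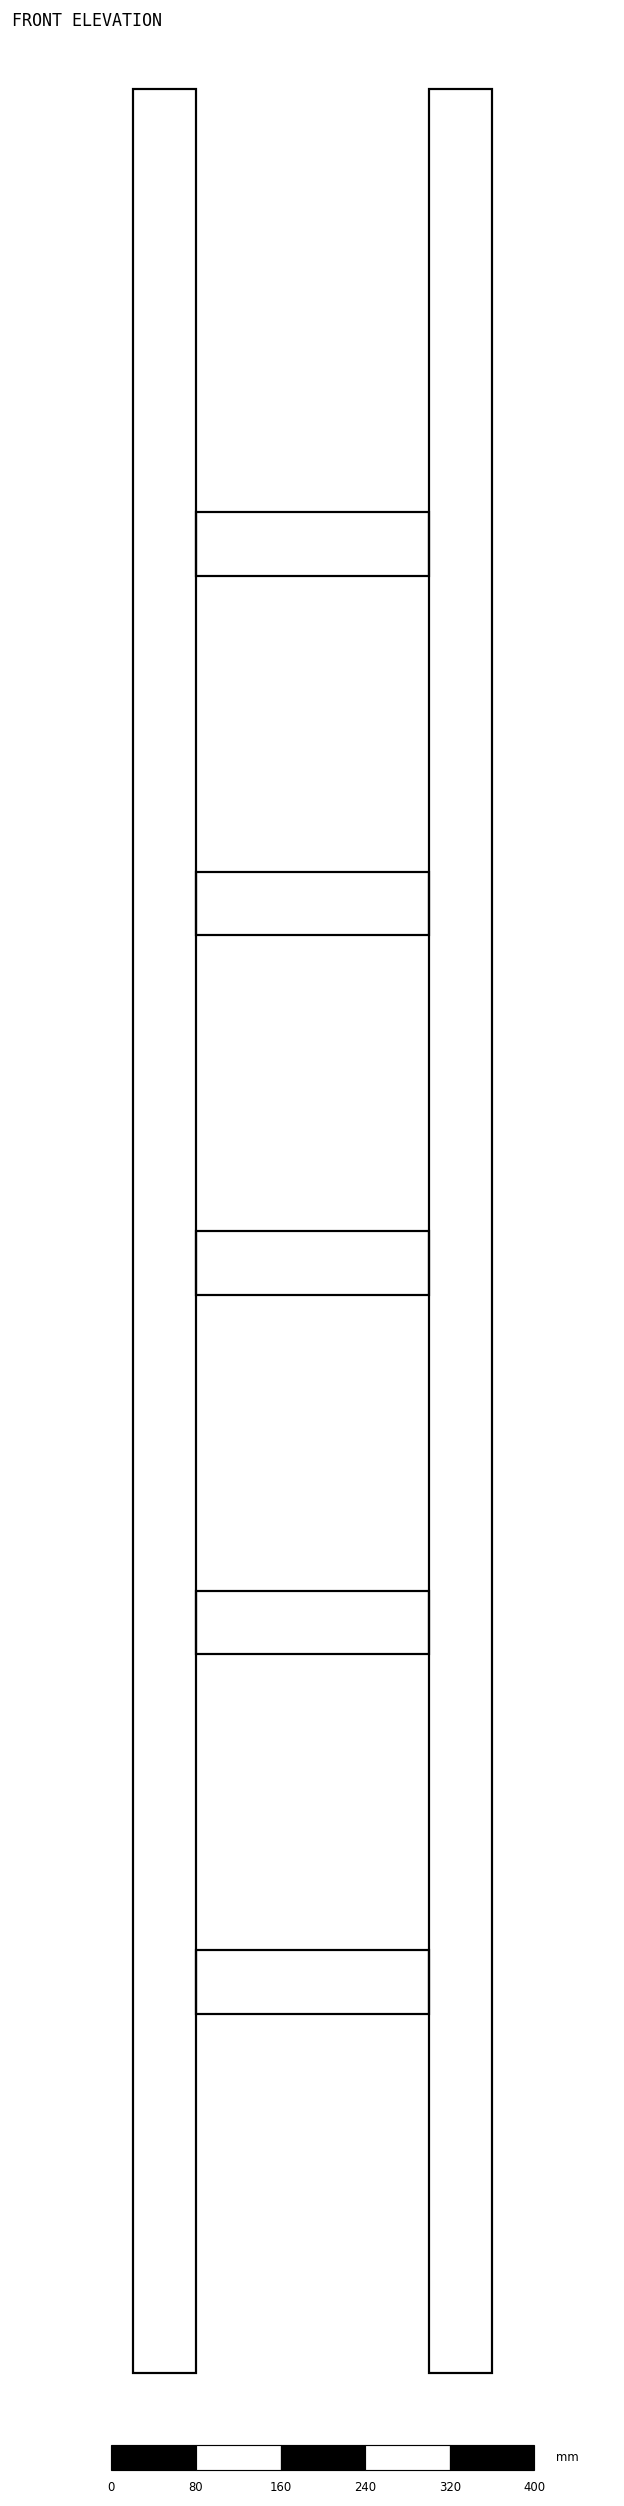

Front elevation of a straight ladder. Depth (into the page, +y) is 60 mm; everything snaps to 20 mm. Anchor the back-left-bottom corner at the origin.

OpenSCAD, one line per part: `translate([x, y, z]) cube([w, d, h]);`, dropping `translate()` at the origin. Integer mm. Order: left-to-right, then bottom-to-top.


cube([60, 60, 2160]);
translate([60, 0, 340]) cube([220, 60, 60]);
translate([60, 0, 680]) cube([220, 60, 60]);
translate([60, 0, 1020]) cube([220, 60, 60]);
translate([60, 0, 1360]) cube([220, 60, 60]);
translate([60, 0, 1700]) cube([220, 60, 60]);
translate([280, 0, 0]) cube([60, 60, 2160]);


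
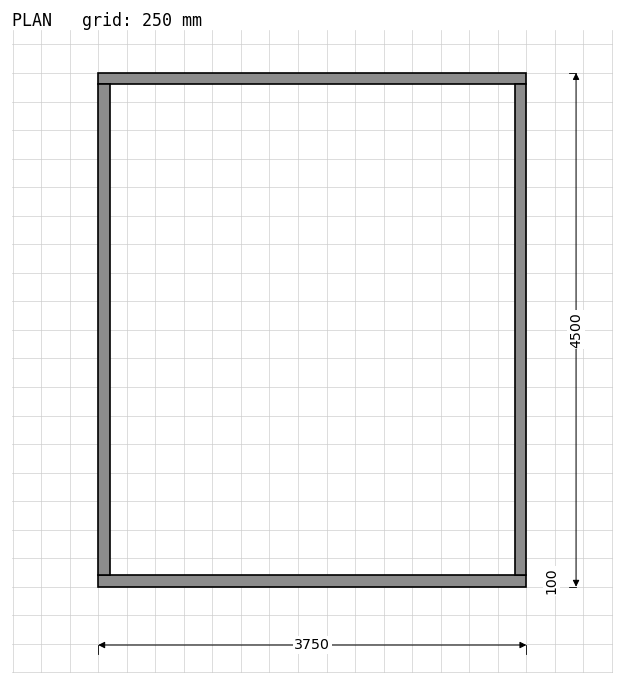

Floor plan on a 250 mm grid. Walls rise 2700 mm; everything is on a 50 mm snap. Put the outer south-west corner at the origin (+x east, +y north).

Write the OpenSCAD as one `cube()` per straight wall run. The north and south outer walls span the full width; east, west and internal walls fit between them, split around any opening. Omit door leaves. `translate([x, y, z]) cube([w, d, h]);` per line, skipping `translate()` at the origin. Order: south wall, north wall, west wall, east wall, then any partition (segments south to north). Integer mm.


cube([3750, 100, 2700]);
translate([0, 4400, 0]) cube([3750, 100, 2700]);
translate([0, 100, 0]) cube([100, 4300, 2700]);
translate([3650, 100, 0]) cube([100, 4300, 2700]);


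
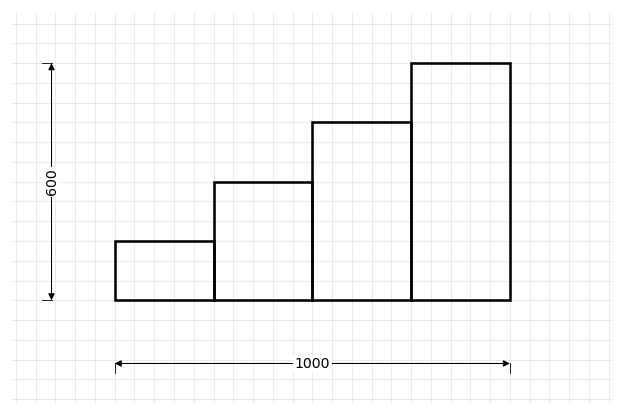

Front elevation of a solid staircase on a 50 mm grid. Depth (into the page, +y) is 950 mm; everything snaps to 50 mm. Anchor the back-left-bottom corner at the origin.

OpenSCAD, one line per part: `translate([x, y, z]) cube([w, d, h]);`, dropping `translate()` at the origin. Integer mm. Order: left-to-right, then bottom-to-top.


cube([250, 950, 150]);
translate([250, 0, 0]) cube([250, 950, 300]);
translate([500, 0, 0]) cube([250, 950, 450]);
translate([750, 0, 0]) cube([250, 950, 600]);
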